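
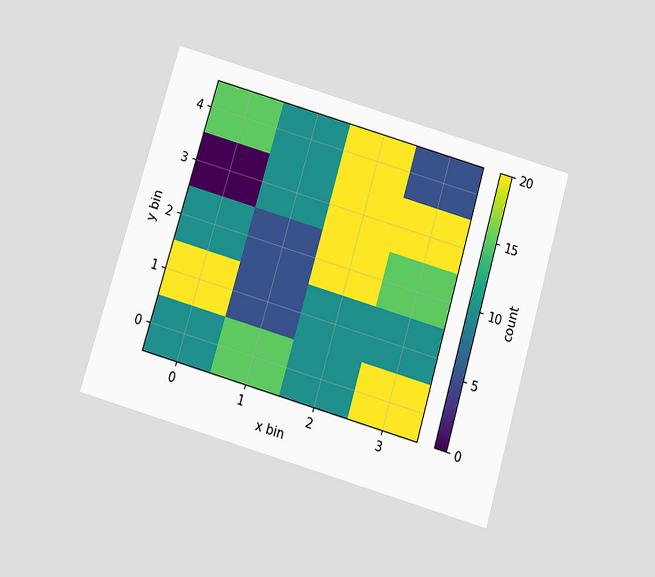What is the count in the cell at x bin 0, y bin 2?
The chart is tilted about 16° clockwise and viewed slightly from below. Matching the cell (0, 2) against the colorbar gives 10.

10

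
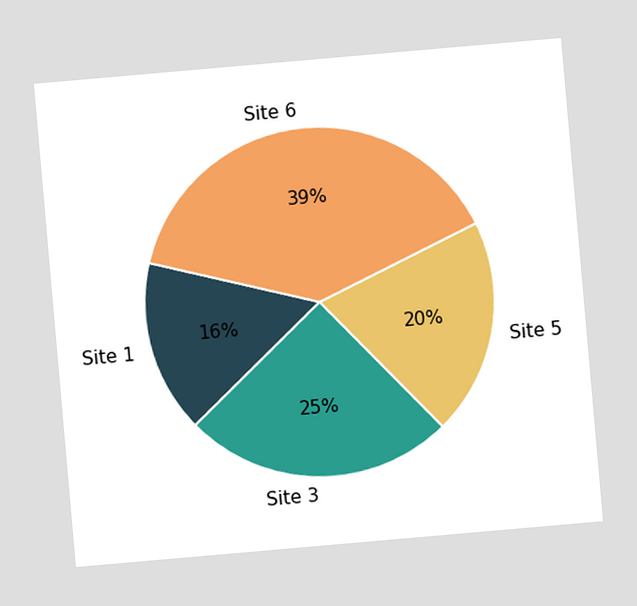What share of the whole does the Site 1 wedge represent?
The chart is tilted about 5° counter-clockwise. The Site 1 slice takes up 16% of the pie.

16%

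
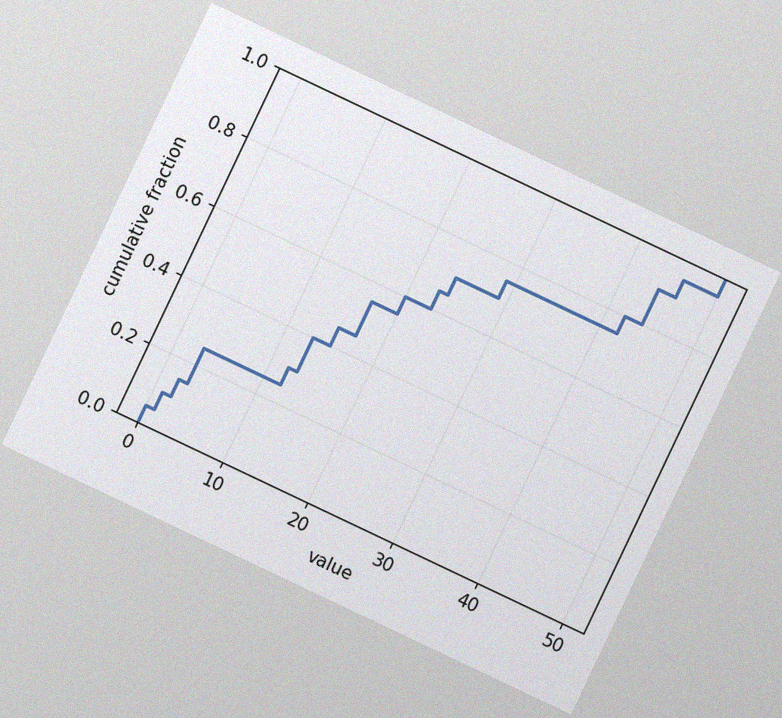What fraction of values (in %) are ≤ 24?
70%

The chart is tilted about 25° clockwise, with some photo noise. At x=24 the ECDF step is at 70%.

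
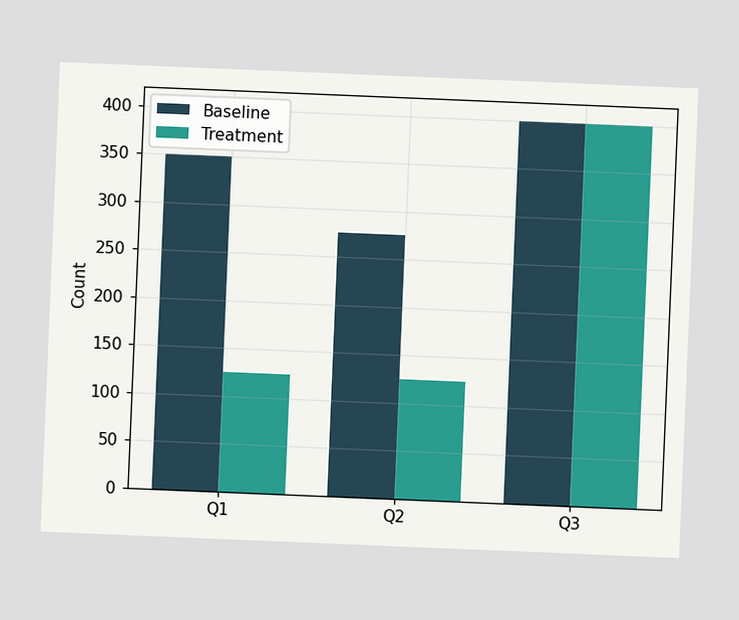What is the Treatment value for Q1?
The chart is tilted about 2° clockwise. The Treatment bar at Q1 reaches 125 on the y-axis.

125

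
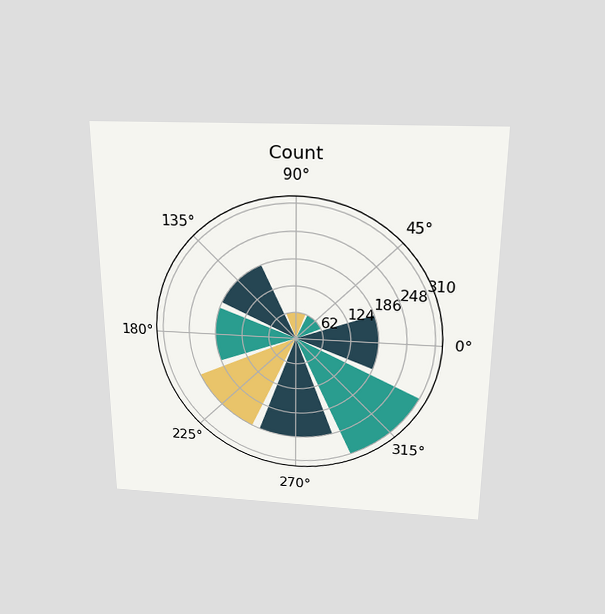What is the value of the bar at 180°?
186

The chart is viewed slightly from above. The bar at 180° reaches 186 on the radial axis.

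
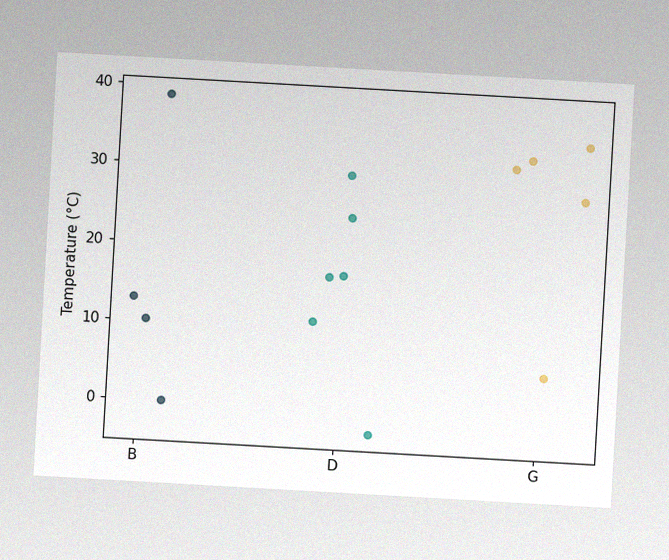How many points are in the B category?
The chart is tilted about 3° clockwise, with some photo noise. Counting the markers in the B column gives 4.

4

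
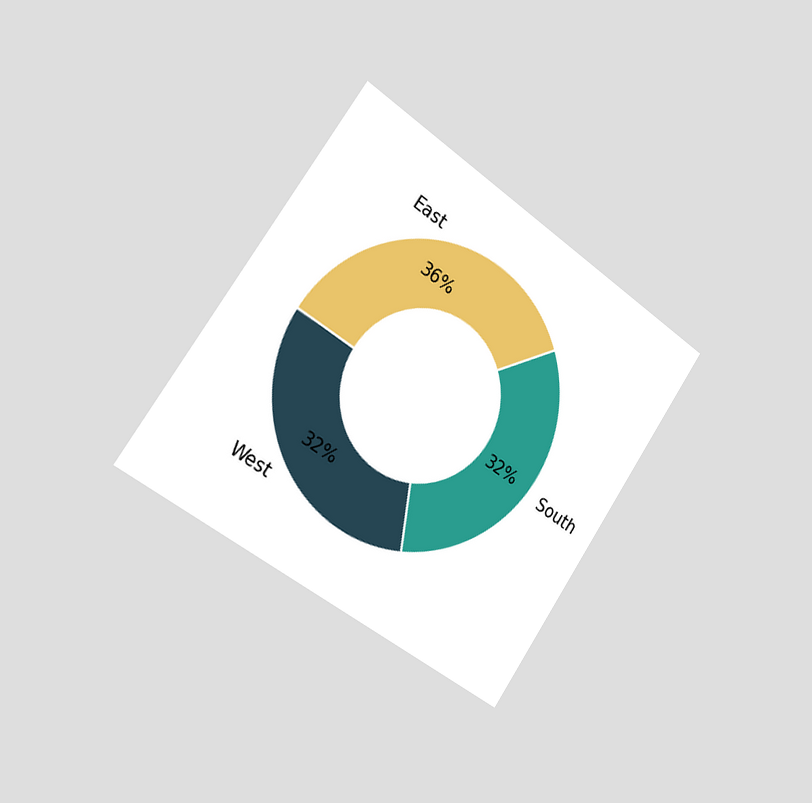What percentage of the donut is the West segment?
32%

The chart is tilted about 34° clockwise and viewed slightly from the left. The West segment takes up 32% of the ring.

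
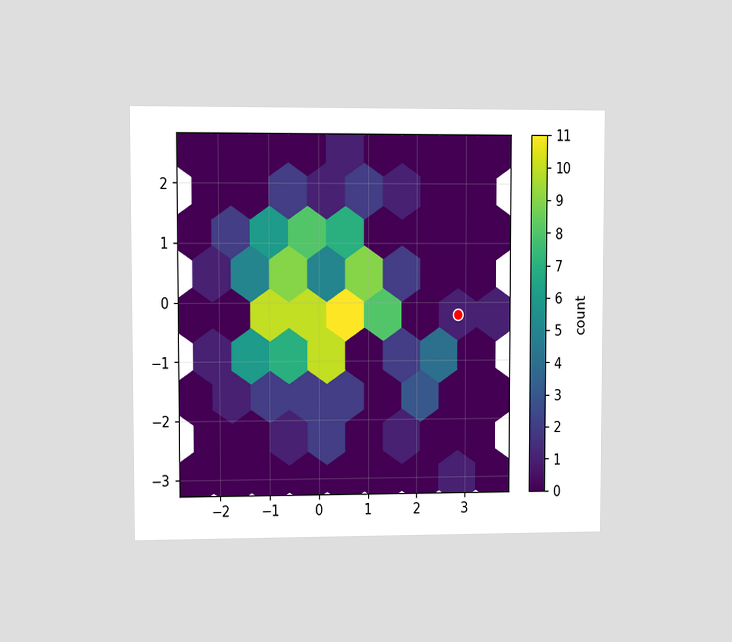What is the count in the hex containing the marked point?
The chart is viewed at a slight angle. The marked hex reads 1 on the colorbar.

1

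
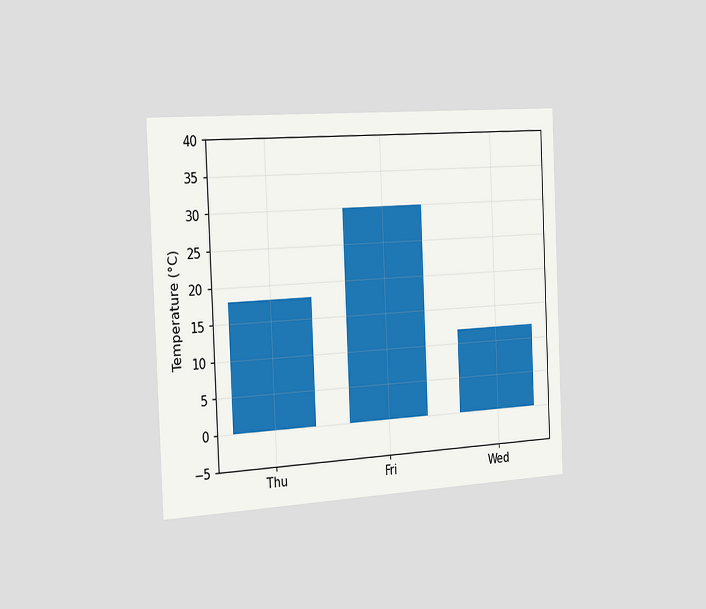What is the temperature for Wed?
12°C

The chart is tilted about 2° counter-clockwise and viewed slightly from the left. Reading along the chart's y-axis, the Wed bar reaches 12°C.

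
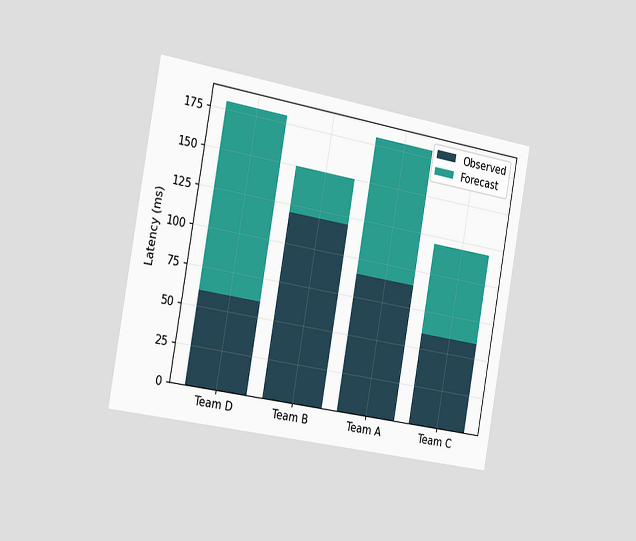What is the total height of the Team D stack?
180ms

The chart is tilted about 10° clockwise and viewed slightly from the left. The Team D stack's top reaches 180ms on the y-axis.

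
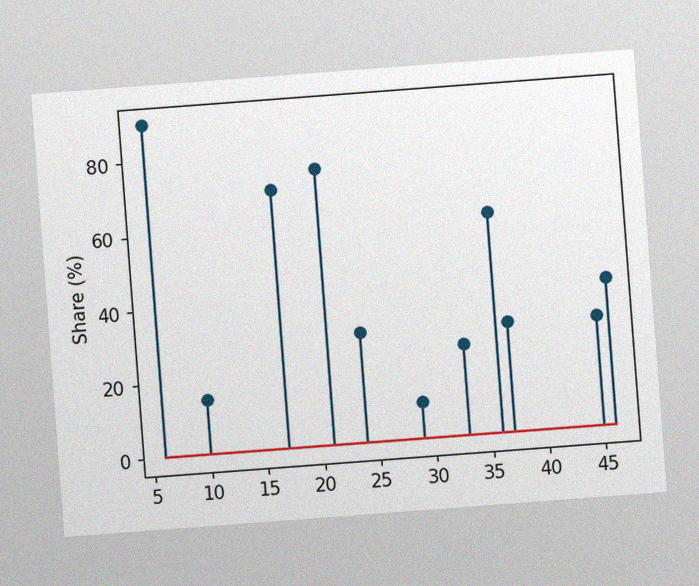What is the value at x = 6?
90%

The chart is tilted about 4° counter-clockwise, with some photo noise. The stem at x=6 reaches 90%.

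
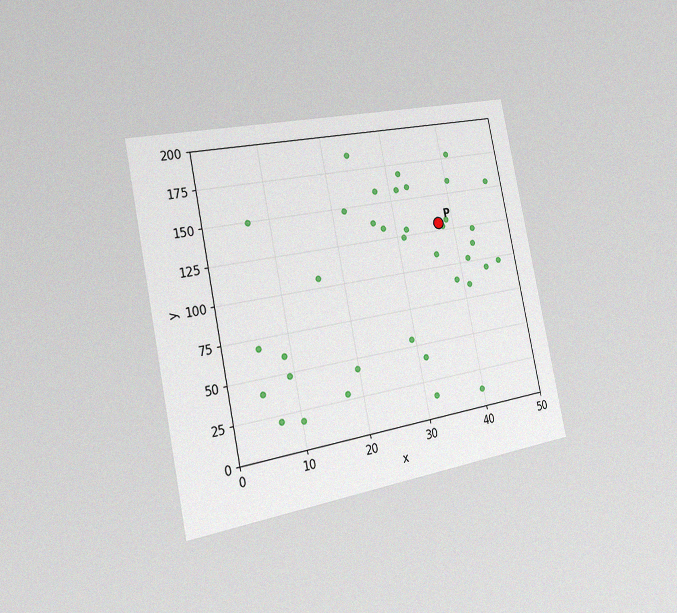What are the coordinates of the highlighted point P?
The chart is tilted about 11° counter-clockwise and viewed slightly from the left, with some photo noise. Following the gridlines from P to each axis, P sits at (37.5, 130).

(37.5, 130)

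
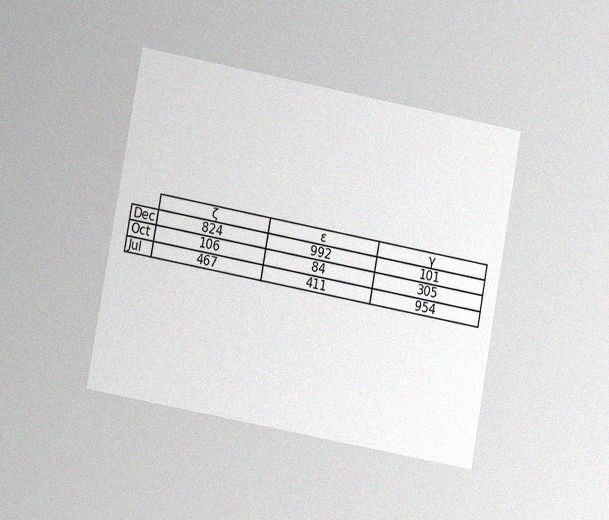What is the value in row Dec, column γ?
101

The chart is tilted about 10° clockwise and viewed at a slight angle, with some photo noise. The (Dec, γ) cell reads 101.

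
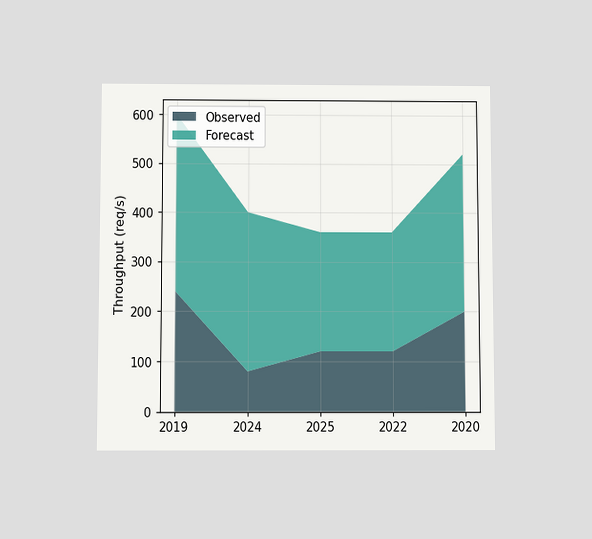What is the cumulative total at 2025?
360req/s

The chart is viewed slightly from below. The stacked total at 2025 reaches 360req/s.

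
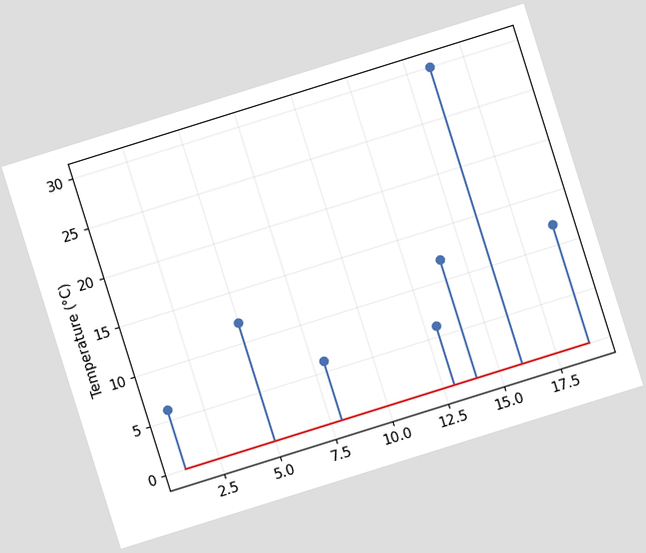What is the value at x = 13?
6°C

The chart is tilted about 17° counter-clockwise. The stem at x=13 reaches 6°C.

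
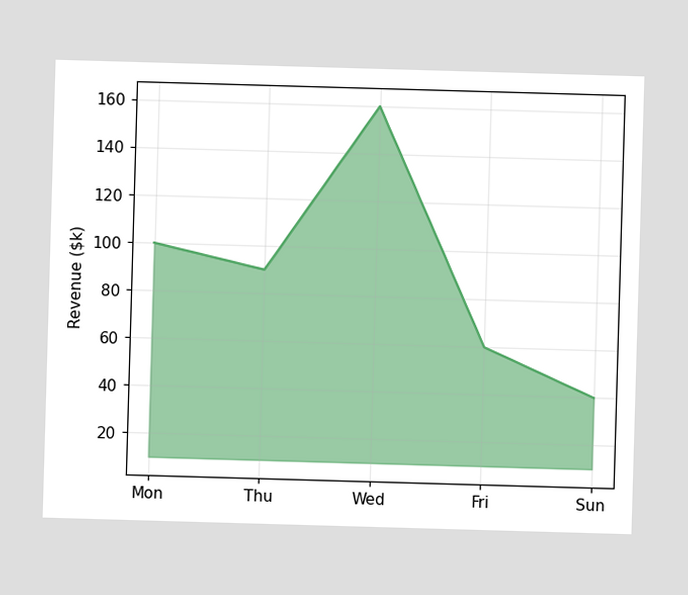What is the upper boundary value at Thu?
$90k

At Thu the upper boundary is at $90k.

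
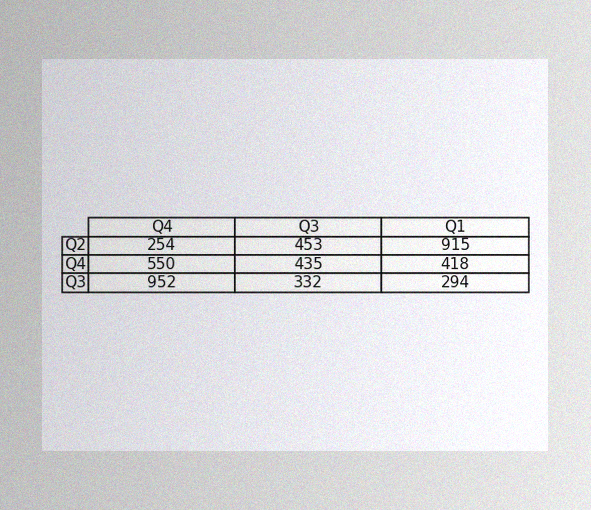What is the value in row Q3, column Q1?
294

The image has some photo noise and uneven lighting. The (Q3, Q1) cell reads 294.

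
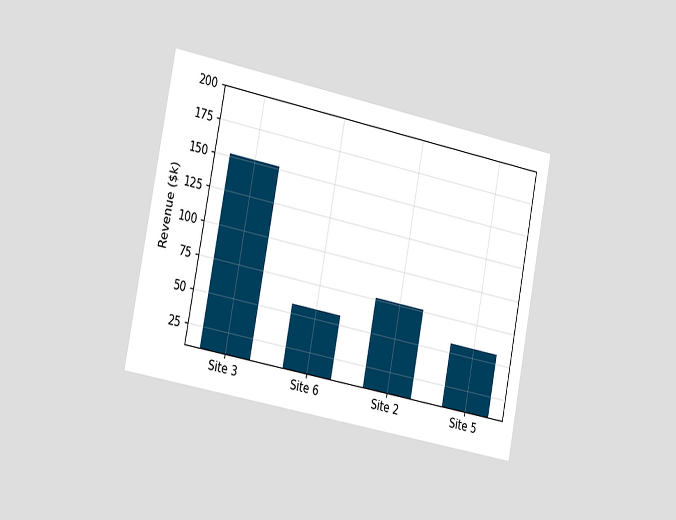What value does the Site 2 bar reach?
The chart is tilted about 11° clockwise and viewed slightly from the left. Reading along the chart's y-axis, the Site 2 bar reaches $76k.

$76k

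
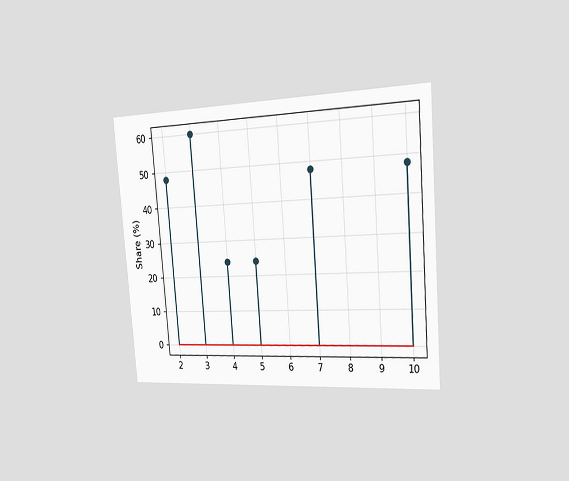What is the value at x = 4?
The chart is tilted about 4° counter-clockwise and viewed slightly from the right. The stem at x=4 reaches 24%.

24%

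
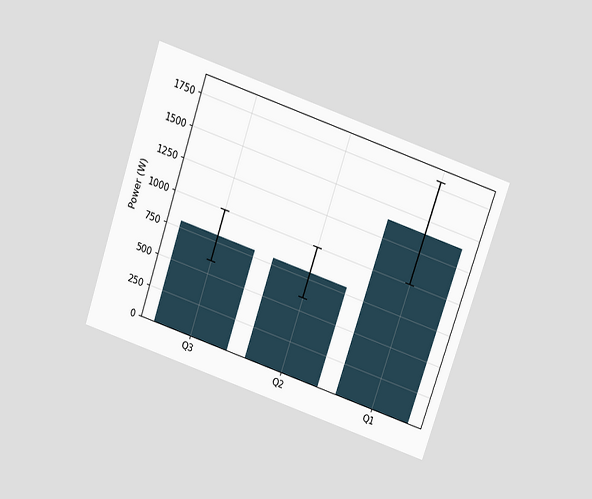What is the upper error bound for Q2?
The chart is tilted about 19° clockwise and viewed slightly from above. The Q2 bar's upper whisker reaches 1000W.

1000W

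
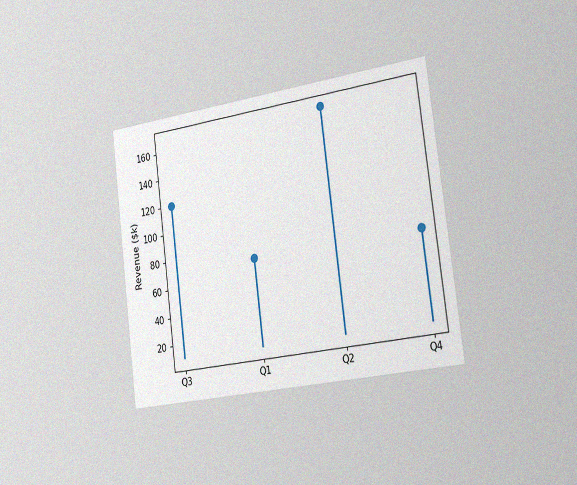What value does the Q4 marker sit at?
$72k

The chart is tilted about 7° counter-clockwise and viewed slightly from the right, with some photo noise. The Q4 marker sits at $72k.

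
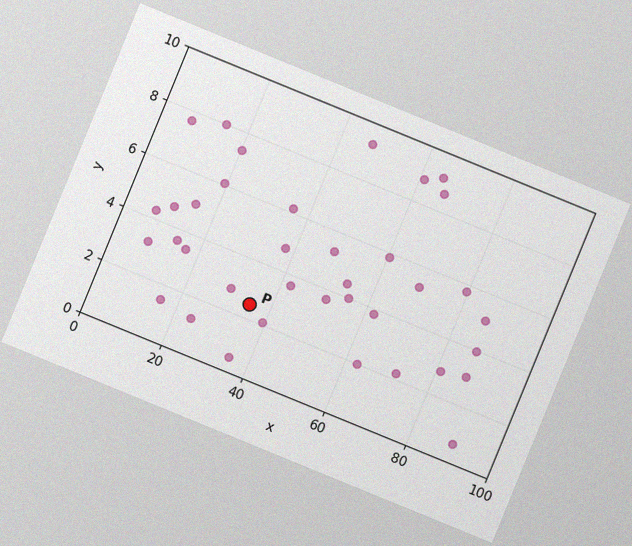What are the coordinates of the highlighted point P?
The chart is tilted about 22° clockwise, with some photo noise. Following the gridlines from P to each axis, P sits at (35, 2.5).

(35, 2.5)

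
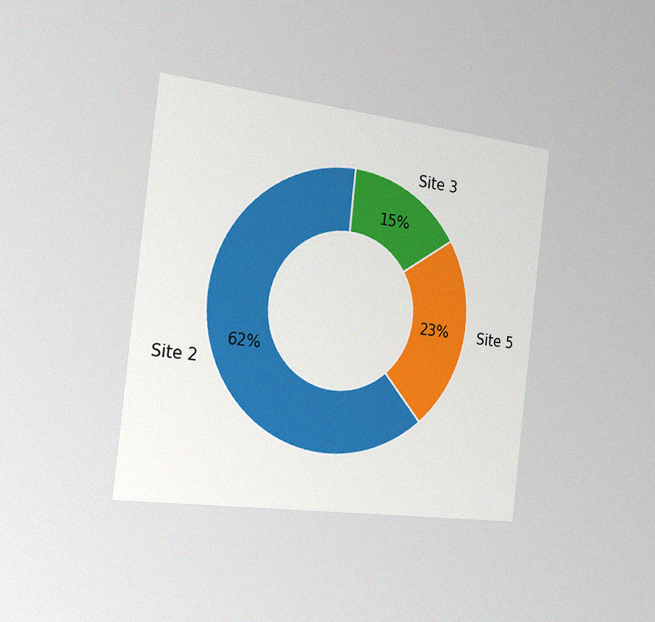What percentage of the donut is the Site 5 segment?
23%

The chart is tilted about 7° clockwise and viewed slightly from the left, with some photo noise. The Site 5 segment takes up 23% of the ring.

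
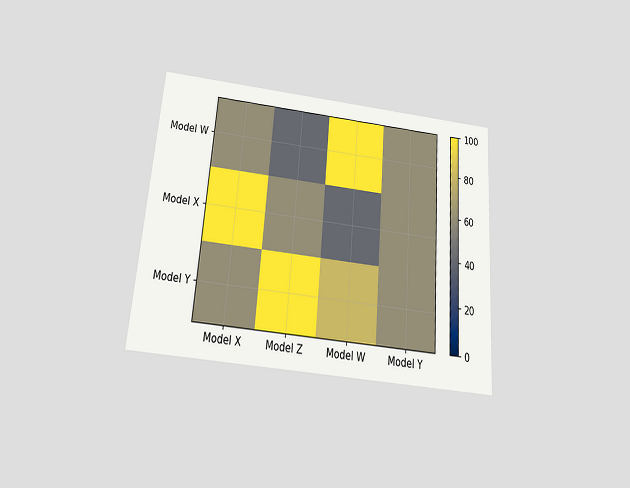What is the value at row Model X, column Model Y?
The chart is tilted about 4° clockwise and viewed slightly from below. Matching cell (Model X, Model Y) against the colorbar gives 60.

60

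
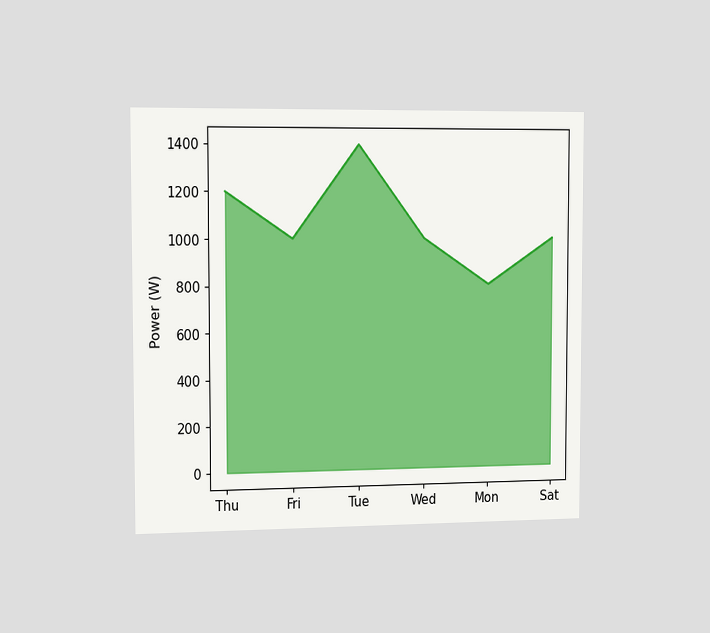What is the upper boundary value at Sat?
The chart is viewed slightly from the left. At Sat the upper boundary is at 1000W.

1000W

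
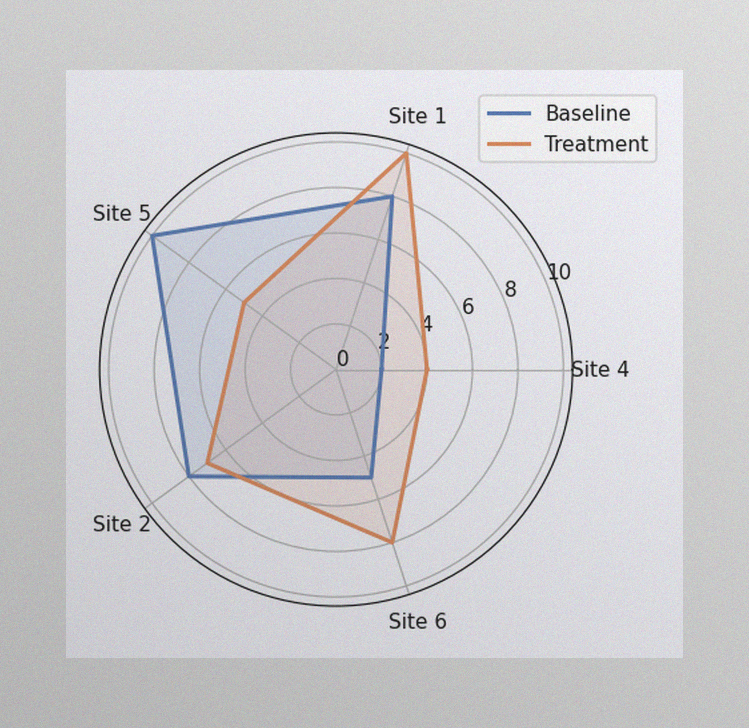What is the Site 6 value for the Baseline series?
5

The image has some photo noise and uneven lighting. On the Site 6 axis, Baseline reaches 5.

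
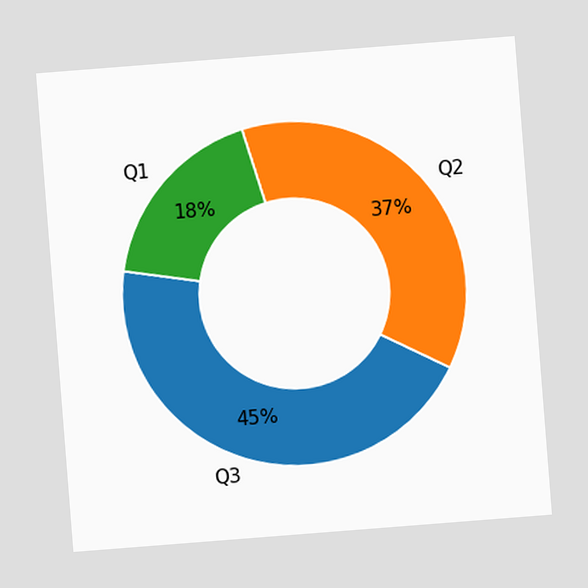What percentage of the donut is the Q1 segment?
The chart is tilted about 4° counter-clockwise. The Q1 segment takes up 18% of the ring.

18%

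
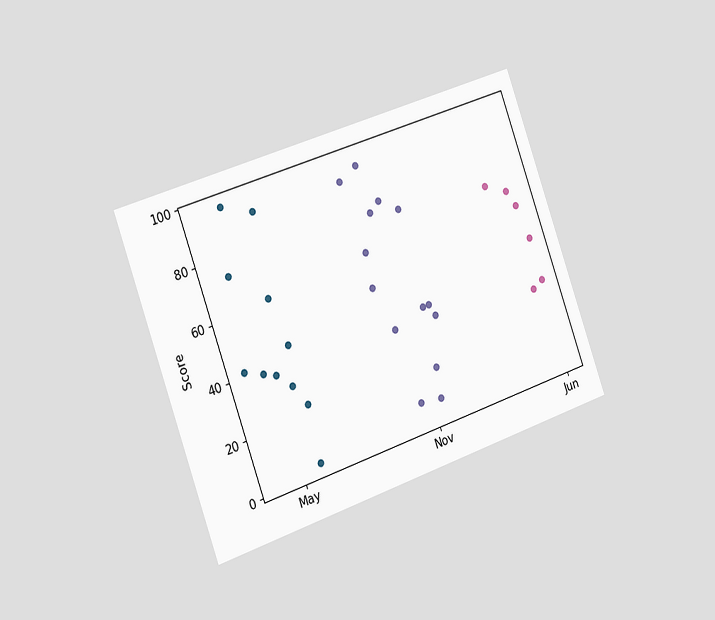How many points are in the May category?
The chart is tilted about 20° counter-clockwise and viewed slightly from the left. Counting the markers in the May column gives 11.

11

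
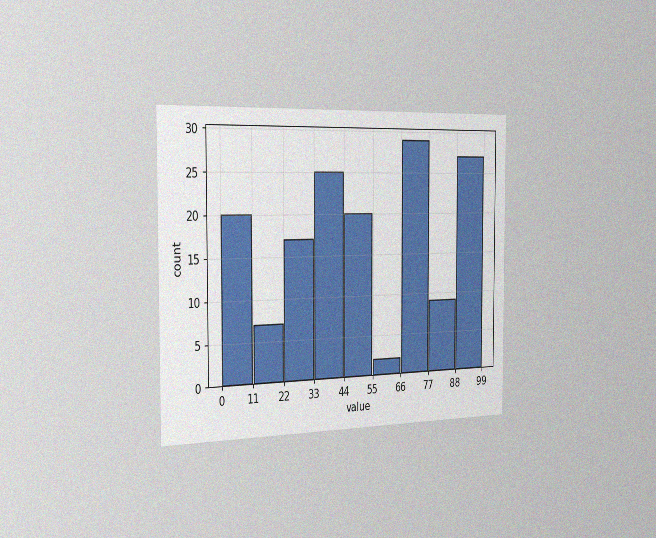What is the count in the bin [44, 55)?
20

The chart is viewed slightly from the left, with some photo noise. The [44, 55) bin has height 20.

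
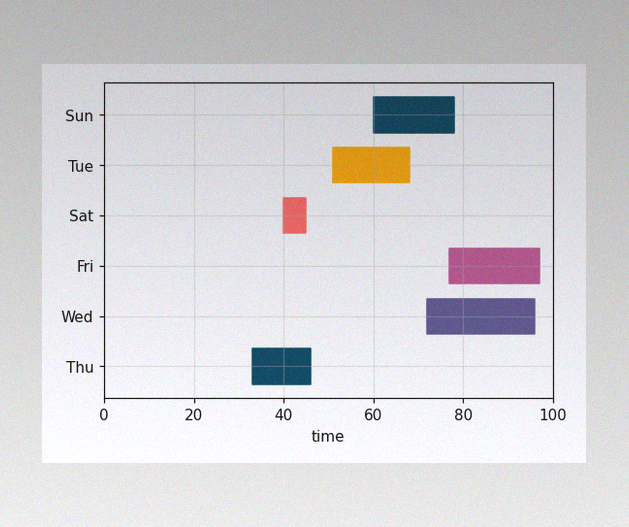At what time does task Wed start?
The image has some photo noise and uneven lighting. The Wed bar begins at t=72.

72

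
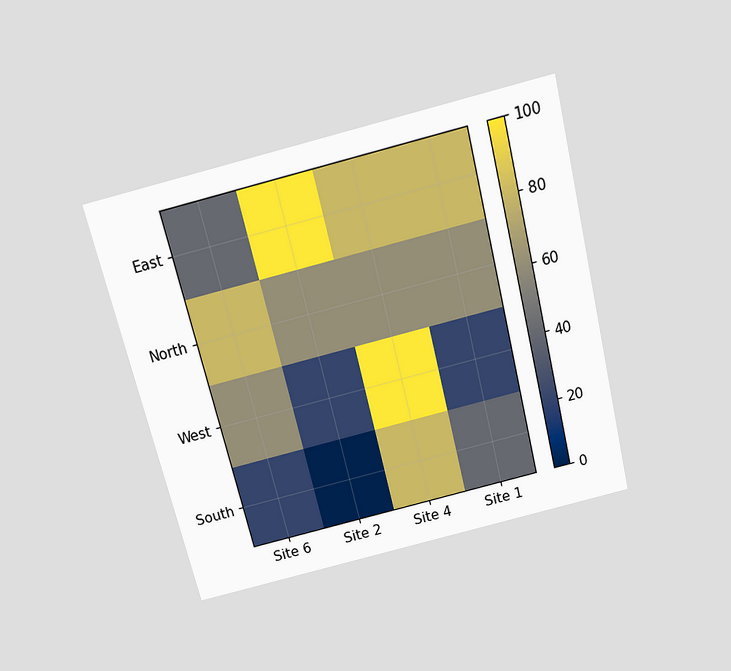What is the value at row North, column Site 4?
60

The chart is tilted about 14° counter-clockwise and viewed slightly from above. Matching cell (North, Site 4) against the colorbar gives 60.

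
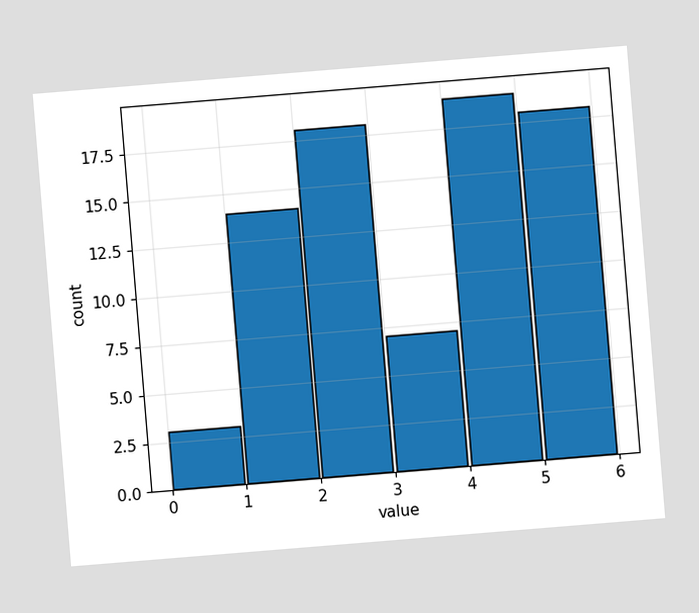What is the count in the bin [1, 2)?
The chart is tilted about 5° counter-clockwise. The [1, 2) bin has height 14.

14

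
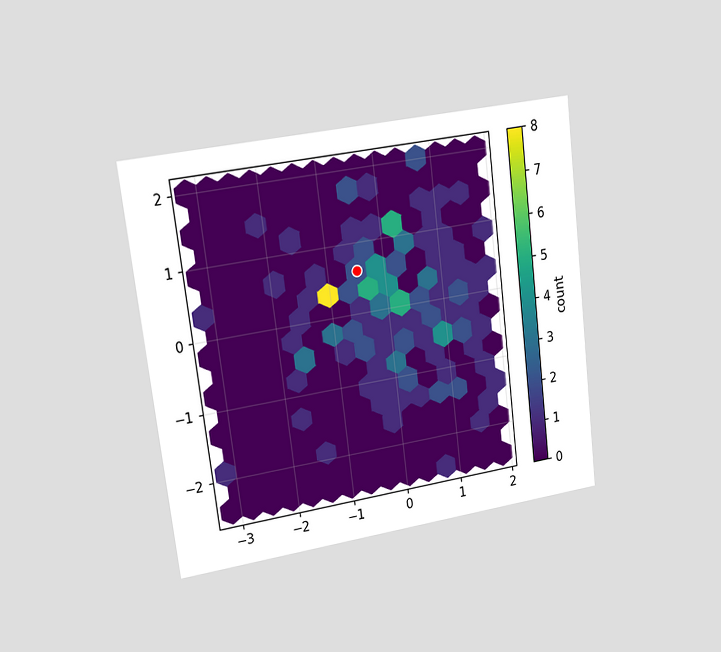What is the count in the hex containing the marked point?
The chart is tilted about 7° counter-clockwise and viewed slightly from the left. The marked hex reads 2 on the colorbar.

2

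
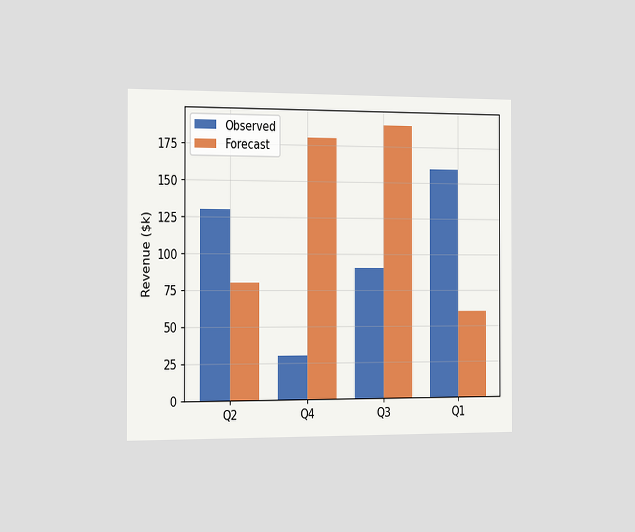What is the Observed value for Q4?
$30k

The chart is viewed slightly from the left. The Observed bar at Q4 reaches $30k on the y-axis.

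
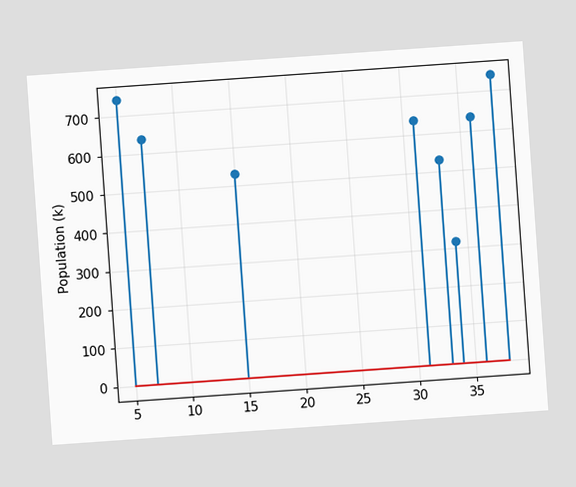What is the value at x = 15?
The chart is tilted about 4° counter-clockwise. The stem at x=15 reaches 530k.

530k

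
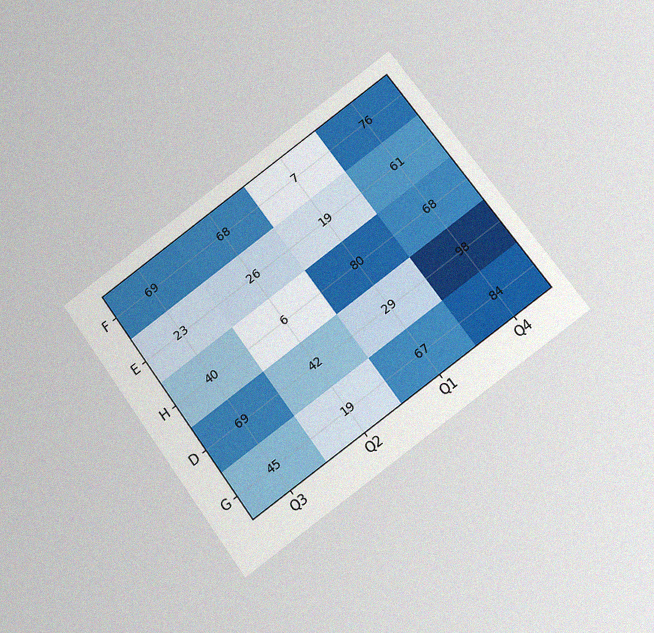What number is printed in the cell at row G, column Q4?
The chart is tilted about 36° counter-clockwise and viewed at a slight angle, with some photo noise. The (G, Q4) cell reads 84.

84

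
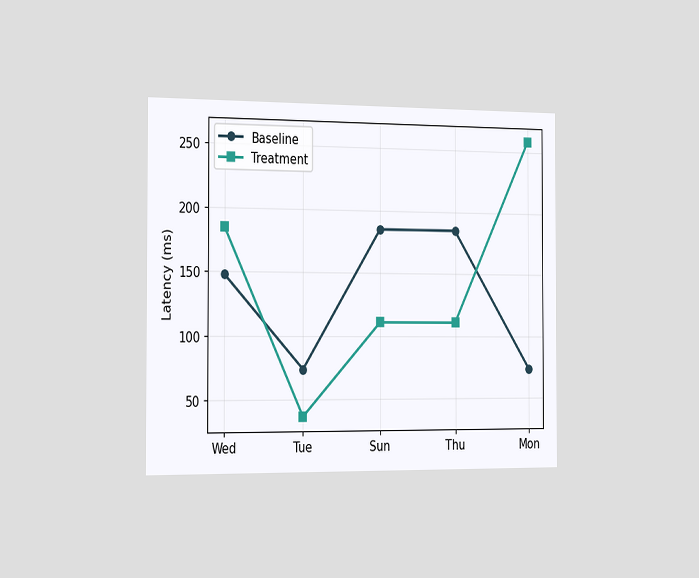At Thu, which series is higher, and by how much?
The chart is viewed slightly from the left. At Thu, Baseline sits above the other line by 74ms.

Baseline, by 74ms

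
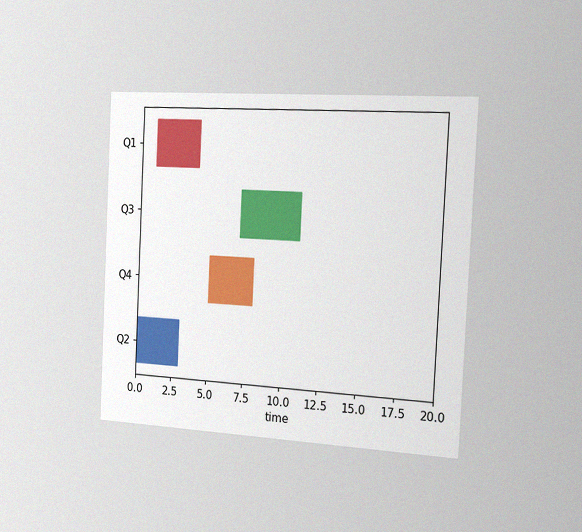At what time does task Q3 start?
7

The chart is tilted about 3° clockwise and viewed slightly from the right, with some photo noise. The Q3 bar begins at t=7.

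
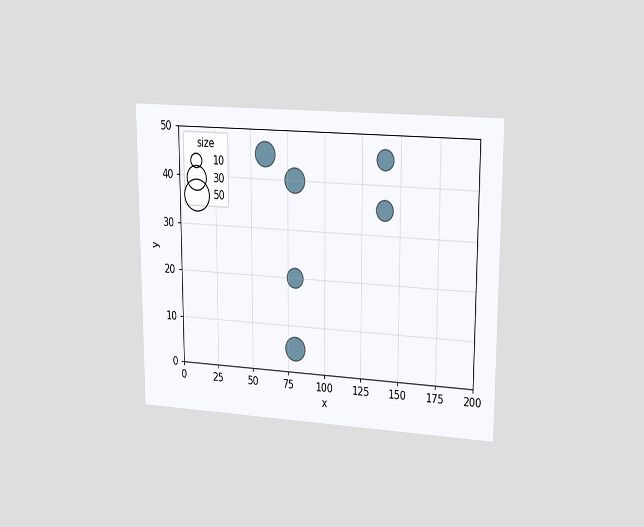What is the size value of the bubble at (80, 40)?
The chart is viewed at a slight angle. Matching the bubble at (80, 40) against the size legend gives 30.

30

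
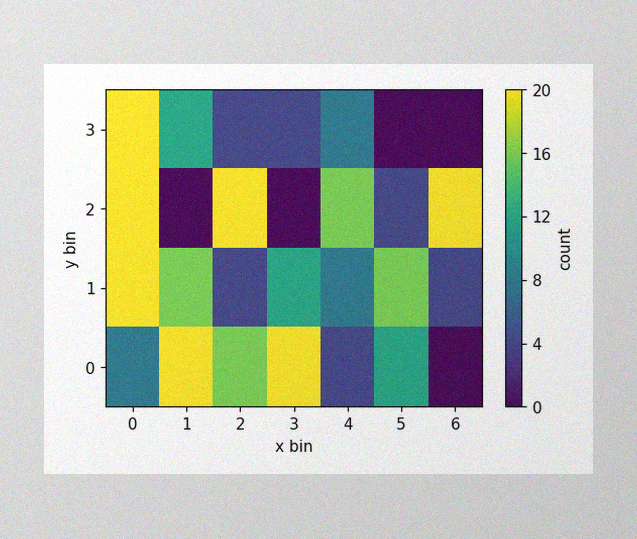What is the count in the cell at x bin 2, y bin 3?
The image has some photo noise and uneven lighting. Matching the cell (2, 3) against the colorbar gives 4.

4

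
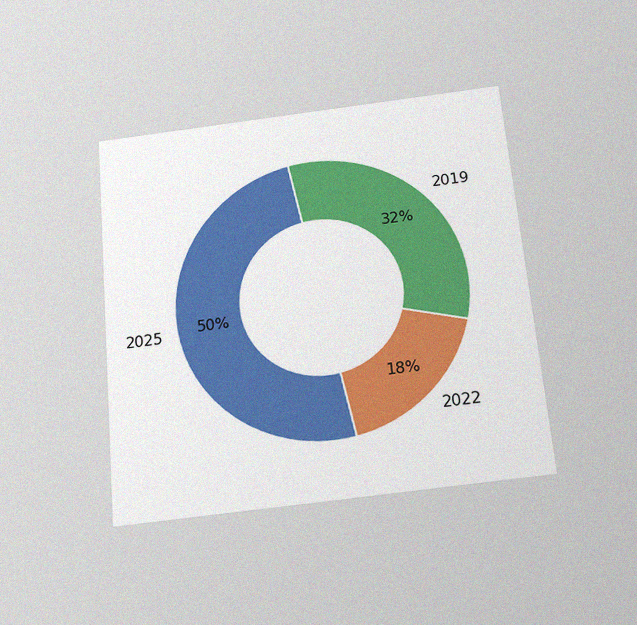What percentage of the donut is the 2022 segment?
The chart is tilted about 5° counter-clockwise and viewed slightly from below, with some photo noise. The 2022 segment takes up 18% of the ring.

18%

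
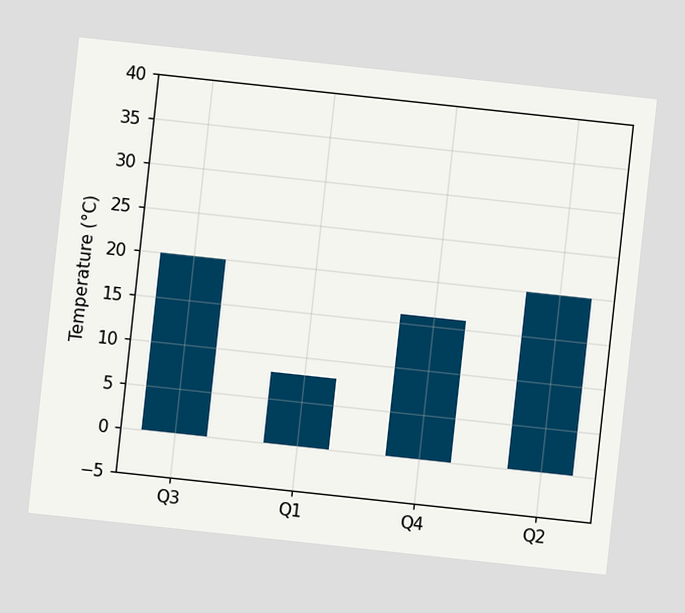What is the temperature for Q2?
20°C

The chart is tilted about 6° clockwise. Reading along the chart's y-axis, the Q2 bar reaches 20°C.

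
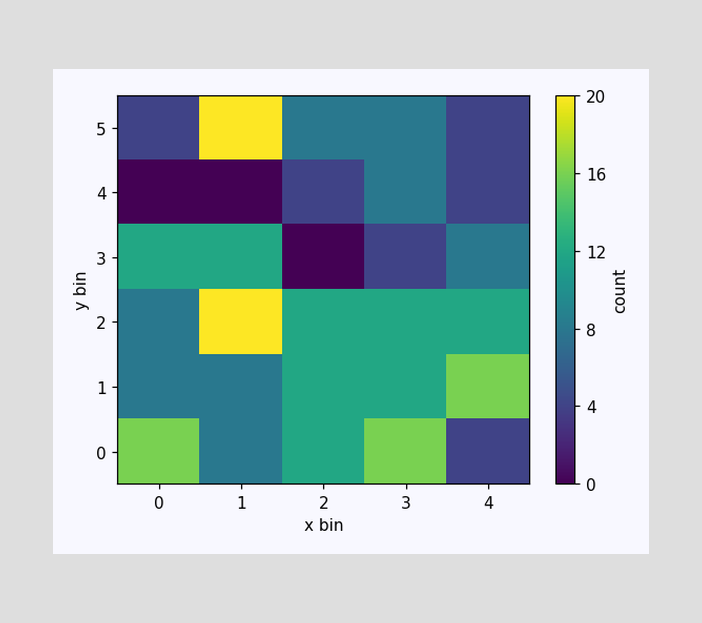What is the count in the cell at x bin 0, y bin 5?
Matching the cell (0, 5) against the colorbar gives 4.

4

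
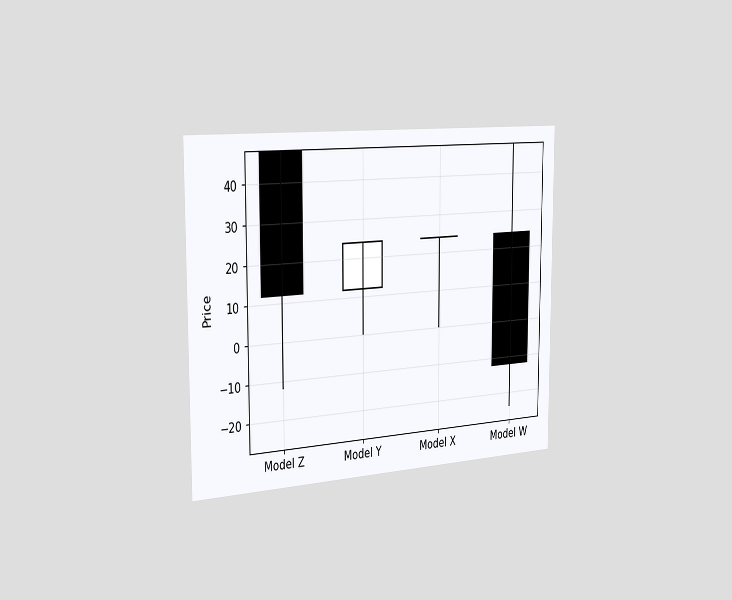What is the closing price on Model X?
The chart is viewed slightly from the left. The Model X candle closes at 24.

24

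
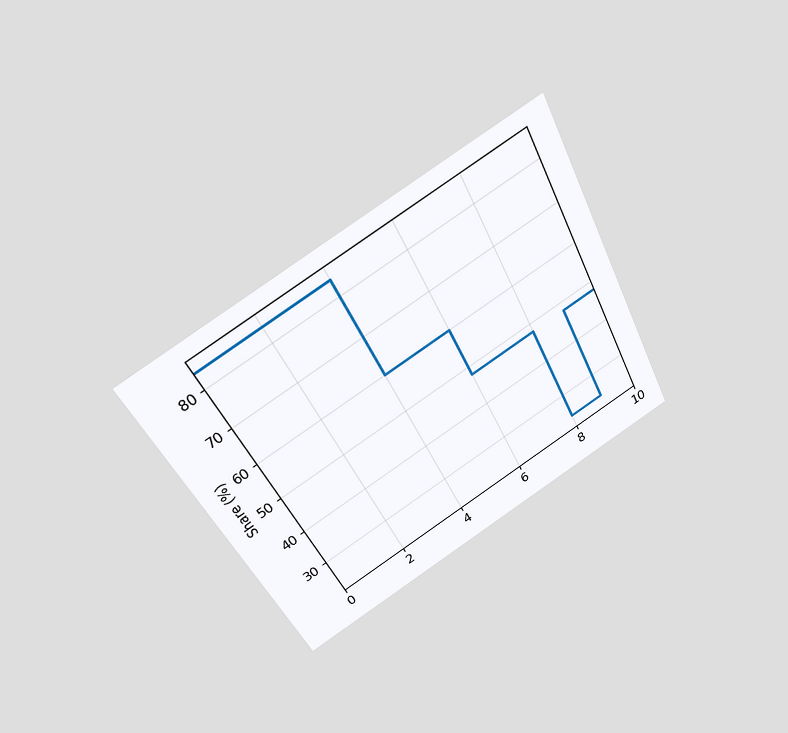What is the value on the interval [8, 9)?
24%

The chart is tilted about 28° counter-clockwise and viewed slightly from above. On [8, 9) the step sits at 24%.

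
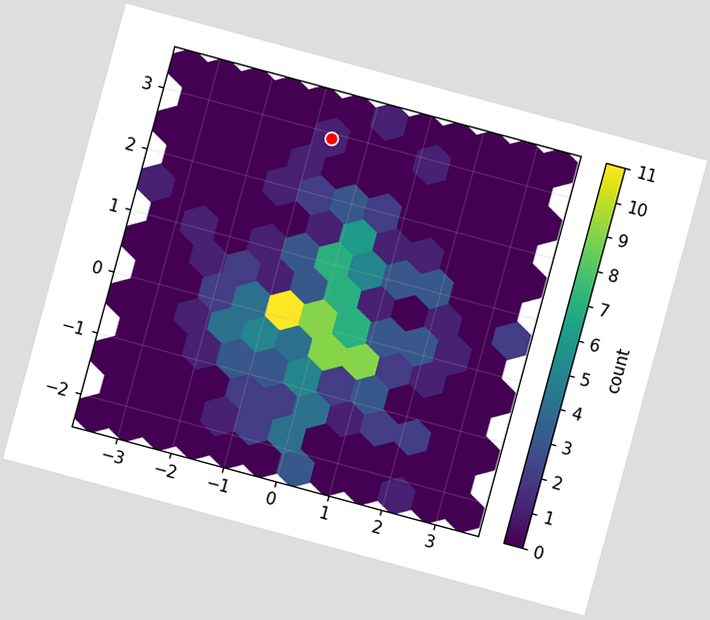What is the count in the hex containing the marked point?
The chart is tilted about 15° clockwise. The marked hex reads 1 on the colorbar.

1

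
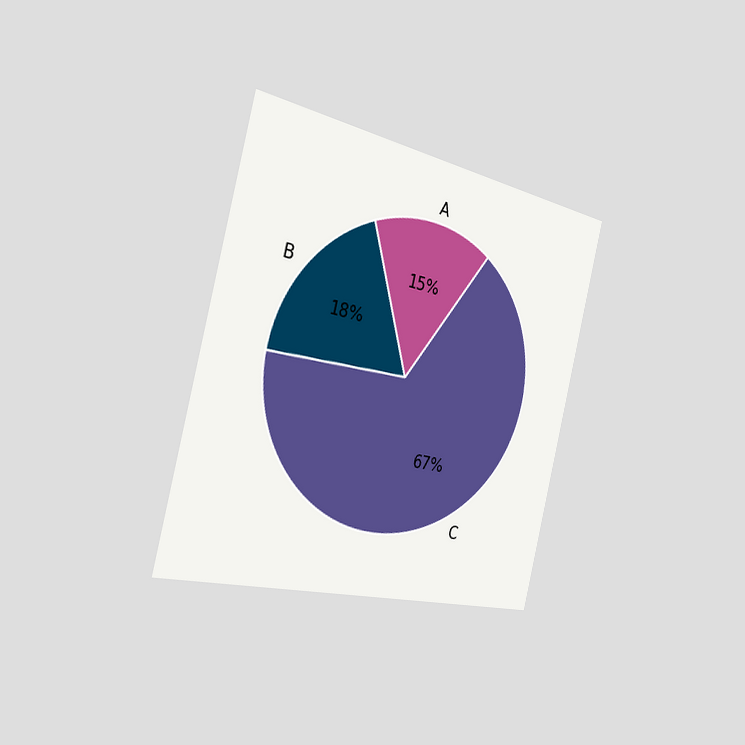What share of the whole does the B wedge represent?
The chart is tilted about 14° clockwise and viewed slightly from the left. The B slice takes up 18% of the pie.

18%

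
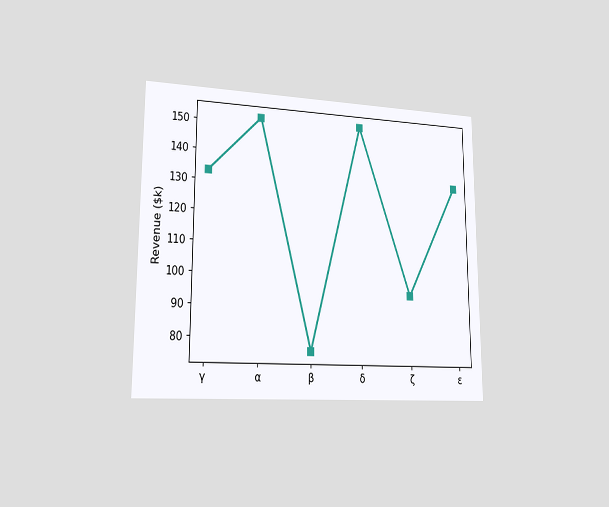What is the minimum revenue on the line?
$76k

The chart is viewed slightly from the left. The lowest point is at β, and reading across to the y-axis gives $76k.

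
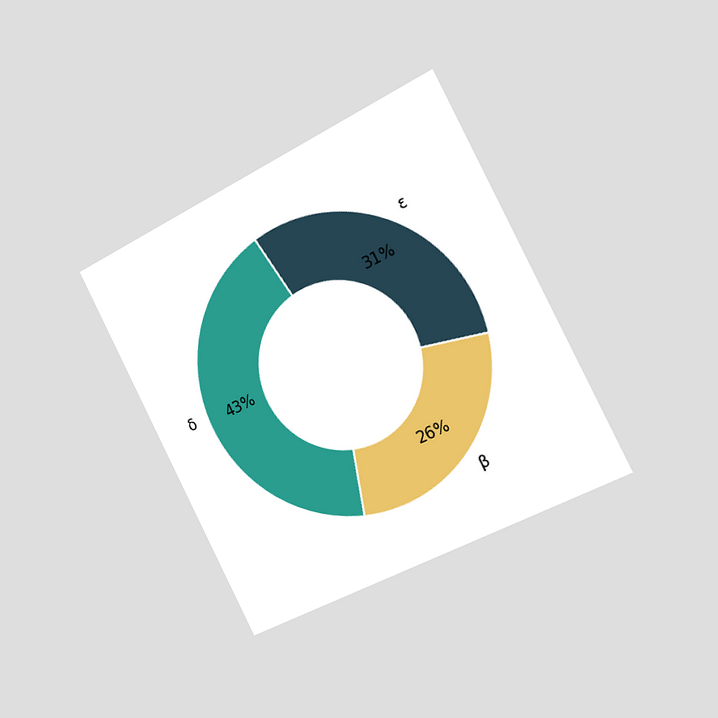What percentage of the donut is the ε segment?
31%

The chart is tilted about 27° counter-clockwise and viewed slightly from the right. The ε segment takes up 31% of the ring.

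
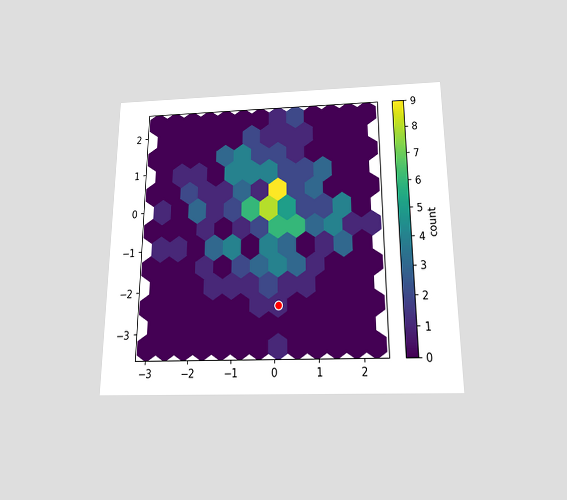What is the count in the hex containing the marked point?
1

The chart is viewed slightly from below. The marked hex reads 1 on the colorbar.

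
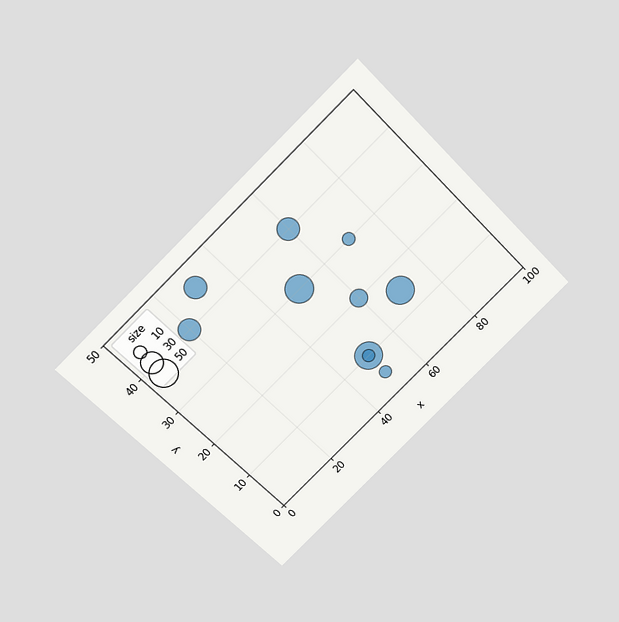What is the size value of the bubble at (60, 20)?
20

The chart is tilted about 45° counter-clockwise and viewed slightly from above. Matching the bubble at (60, 20) against the size legend gives 20.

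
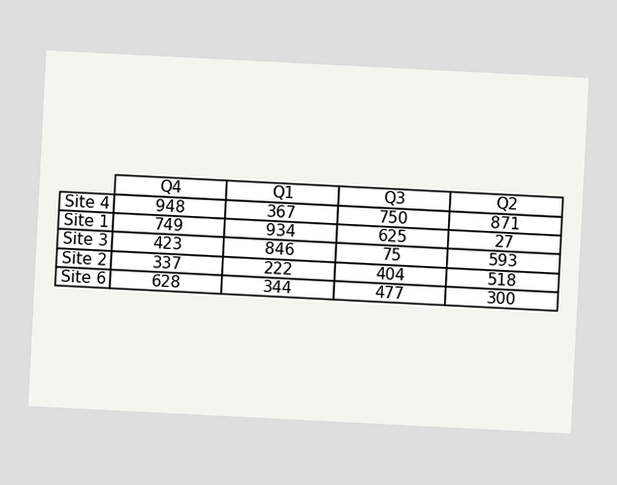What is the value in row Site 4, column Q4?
The chart is tilted about 3° clockwise. The (Site 4, Q4) cell reads 948.

948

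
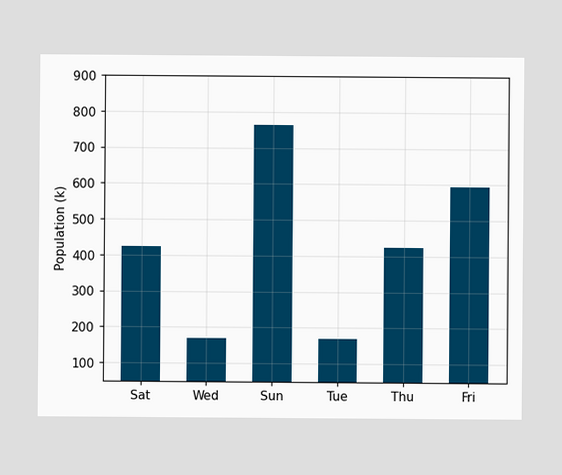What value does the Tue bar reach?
Reading along the chart's y-axis, the Tue bar reaches 170k.

170k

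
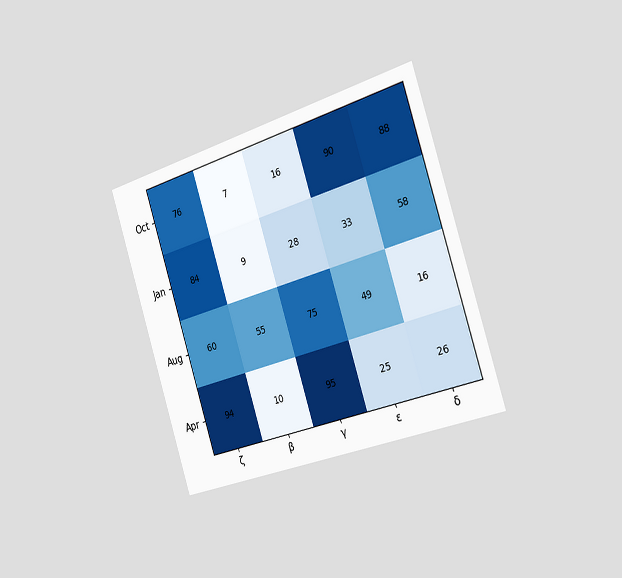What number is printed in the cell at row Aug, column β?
The chart is tilted about 18° counter-clockwise and viewed slightly from the right. The (Aug, β) cell reads 55.

55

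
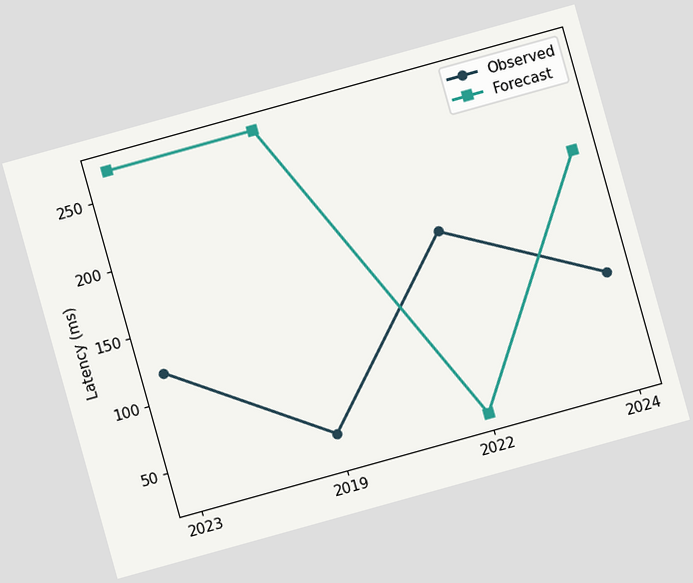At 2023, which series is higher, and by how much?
The chart is tilted about 16° counter-clockwise. At 2023, Forecast sits above the other line by 150ms.

Forecast, by 150ms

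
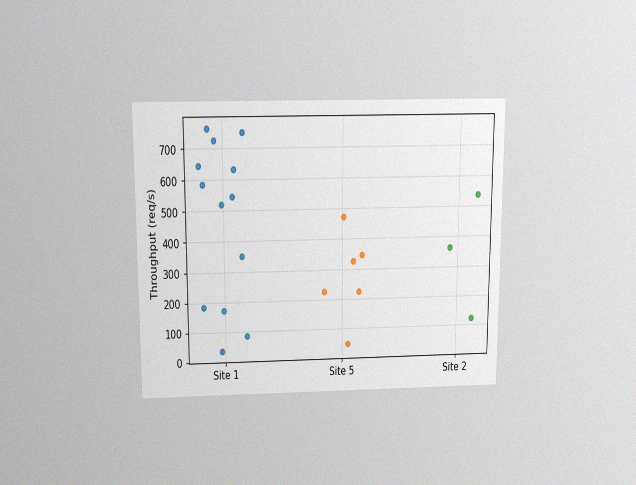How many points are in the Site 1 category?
The chart is viewed slightly from above, with some photo noise. Counting the markers in the Site 1 column gives 13.

13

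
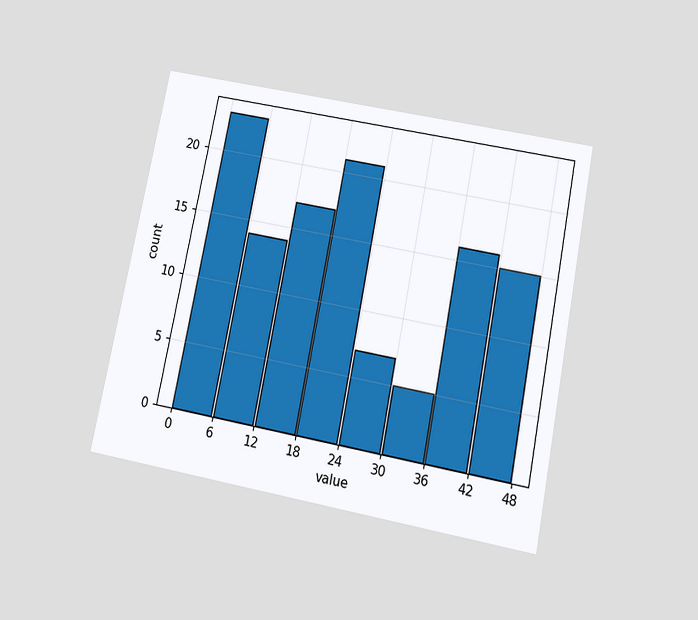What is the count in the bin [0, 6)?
The chart is tilted about 11° clockwise and viewed slightly from below. The [0, 6) bin has height 23.

23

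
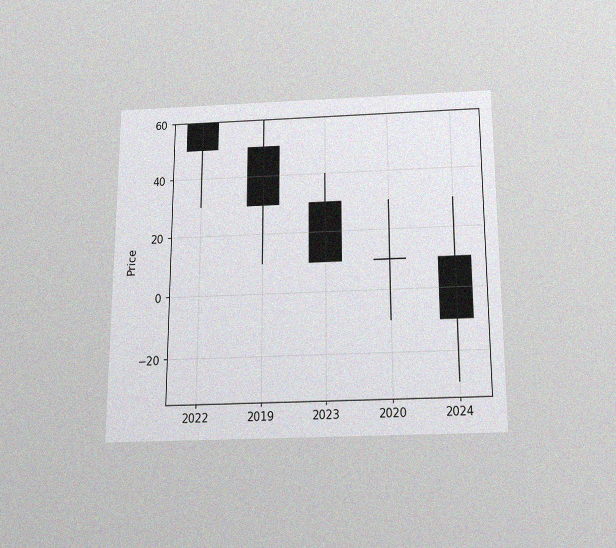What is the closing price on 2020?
10

The chart is viewed slightly from below, with some photo noise. The 2020 candle closes at 10.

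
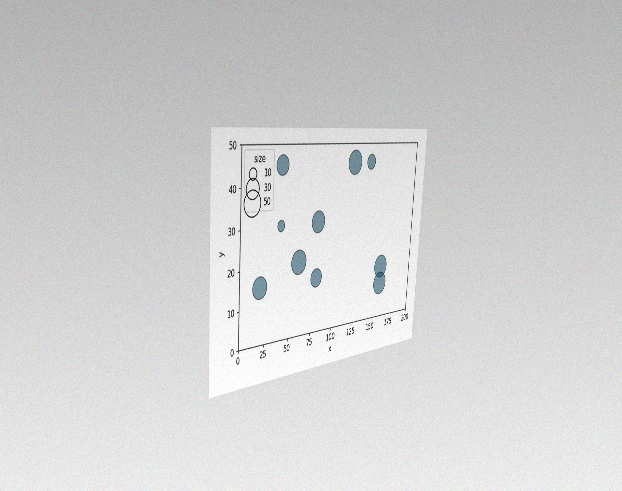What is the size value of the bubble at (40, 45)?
30

The chart is tilted about 5° clockwise and viewed slightly from the left, with some photo noise. Matching the bubble at (40, 45) against the size legend gives 30.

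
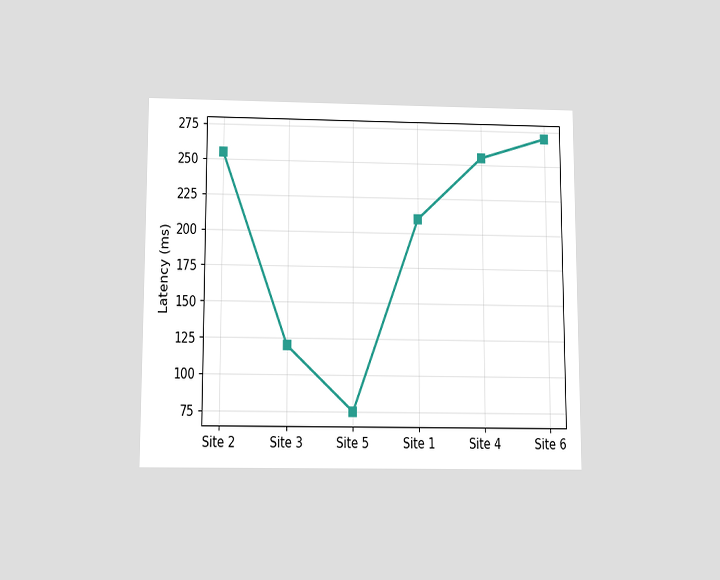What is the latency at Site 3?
120ms

The chart is viewed slightly from below. At Site 3, the line is at 120ms.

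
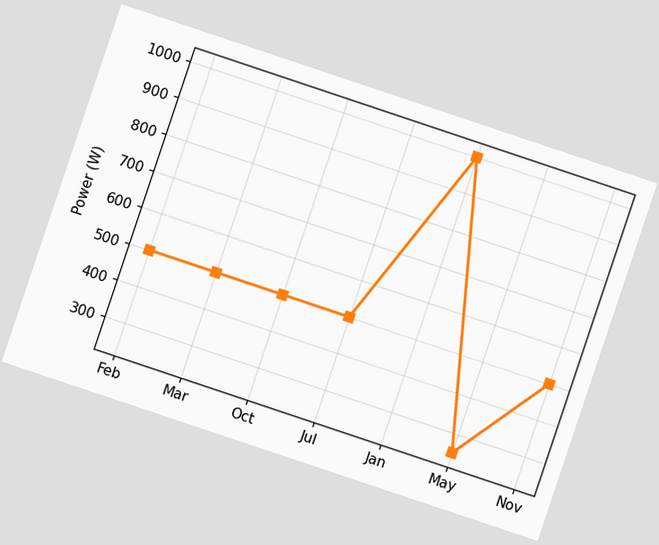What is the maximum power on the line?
1000W

The chart is tilted about 19° clockwise. The highest point is at Jan, and reading across to the y-axis gives 1000W.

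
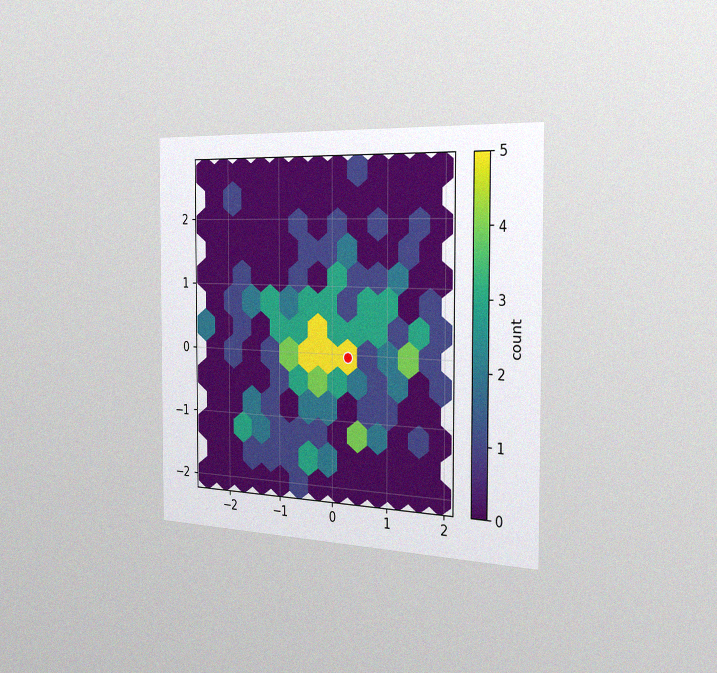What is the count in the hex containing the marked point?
The chart is viewed slightly from the right, with some photo noise. The marked hex reads 5 on the colorbar.

5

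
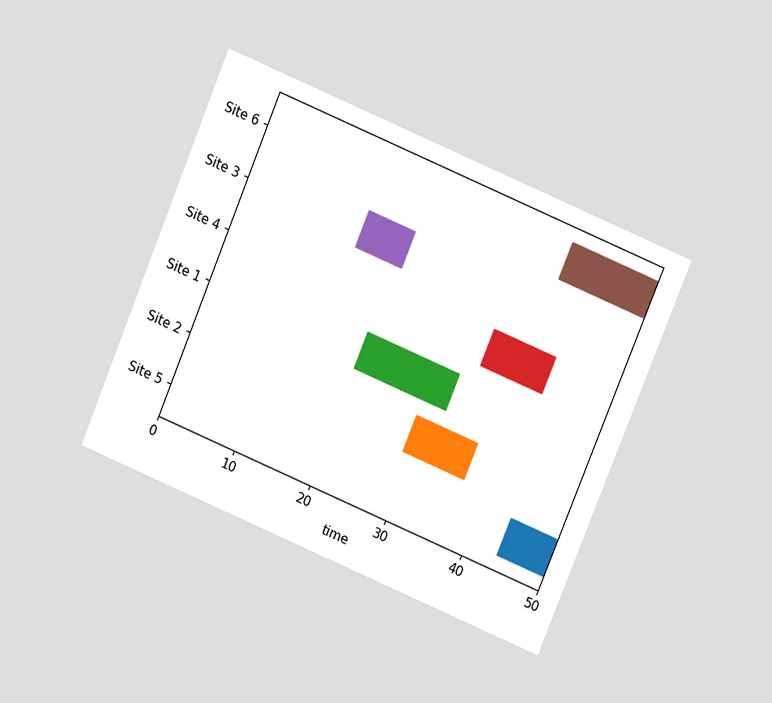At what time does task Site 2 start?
The chart is tilted about 23° clockwise and viewed at a slight angle. The Site 2 bar begins at t=29.

29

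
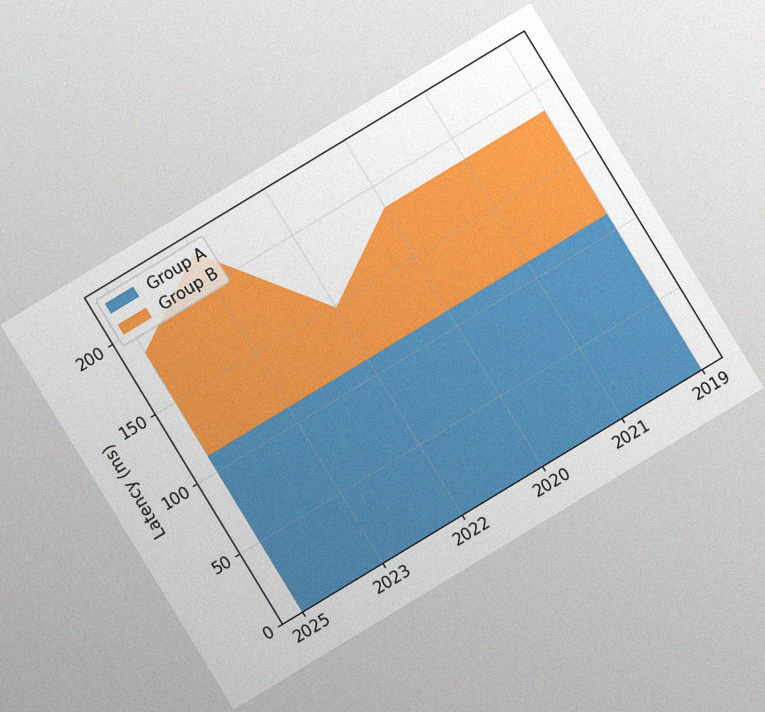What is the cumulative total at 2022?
The chart is tilted about 31° counter-clockwise, with some photo noise. The stacked total at 2022 reaches 148ms.

148ms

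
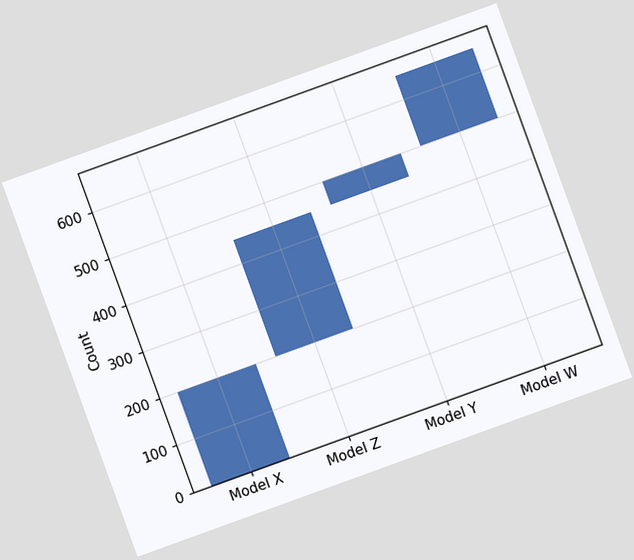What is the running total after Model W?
650

The chart is tilted about 20° counter-clockwise. After Model W the running total reaches 650.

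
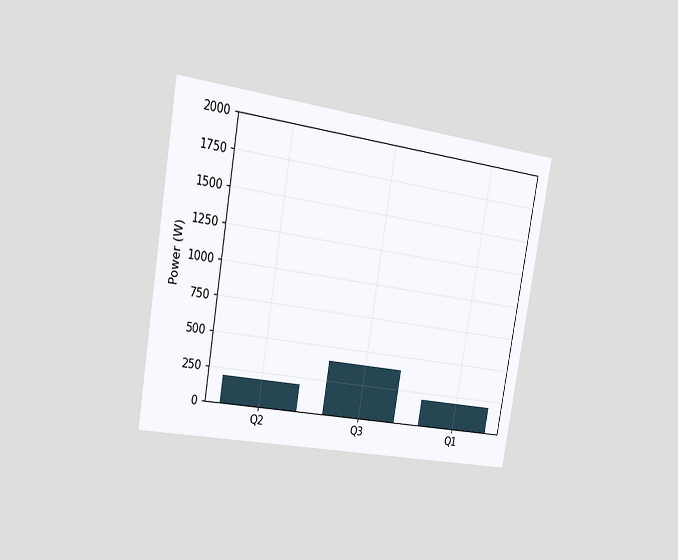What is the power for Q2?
200W

The chart is tilted about 10° clockwise and viewed slightly from the left. Reading along the chart's y-axis, the Q2 bar reaches 200W.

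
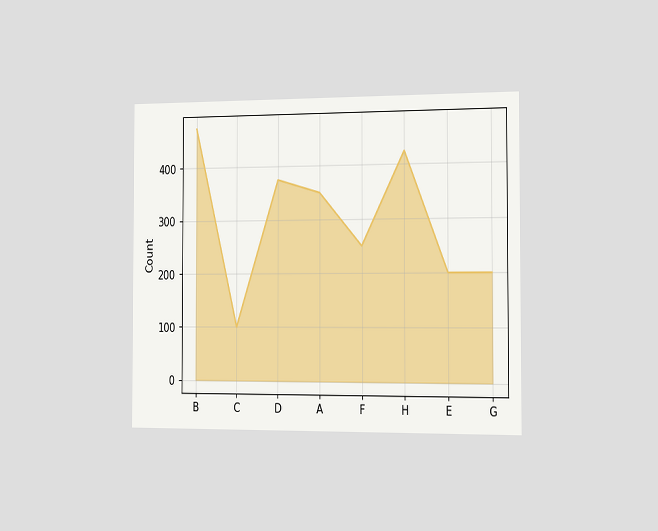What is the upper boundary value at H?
425

The chart is viewed slightly from the right. At H the upper boundary is at 425.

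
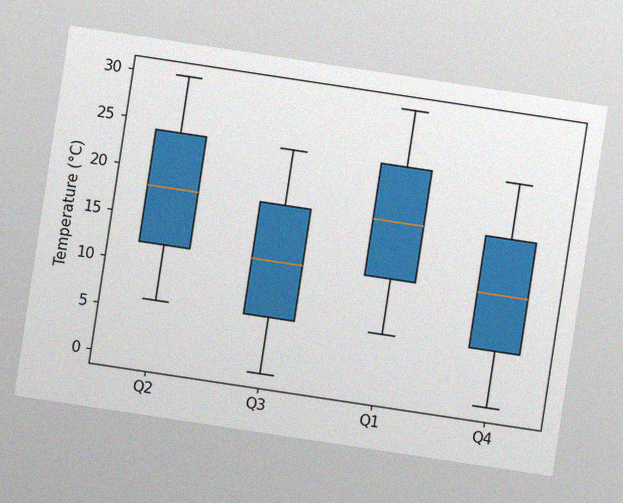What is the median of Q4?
12°C

The chart is tilted about 9° clockwise, with some photo noise. The median line in the Q4 box sits at 12°C.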